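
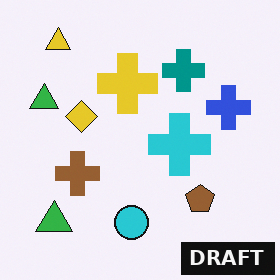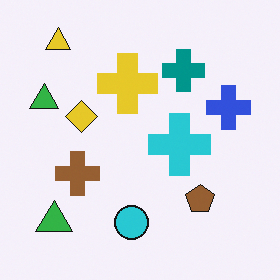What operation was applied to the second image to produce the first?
The transformation is: watermarked with the text "DRAFT" in the lower-right corner.

A dark label reading "DRAFT" appears in the lower-right corner.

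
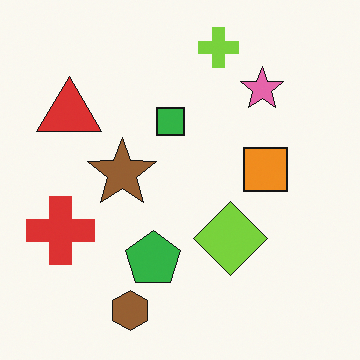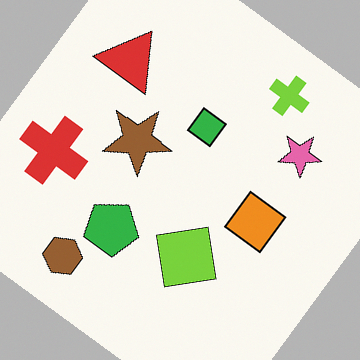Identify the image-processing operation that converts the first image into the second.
It was rotated clockwise by a large amount — several tens of degrees.

Every shape is tilted by the same angle and the image corners show triangular fill wedges — a whole-image rotation by a non-right angle.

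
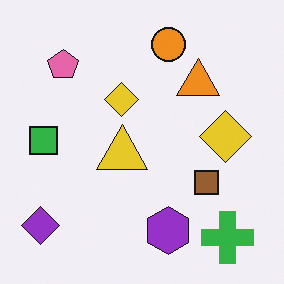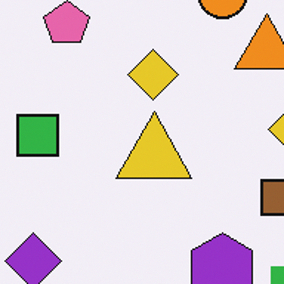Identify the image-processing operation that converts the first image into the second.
The transformation is: cropped slightly and scaled back up.

The visible shapes are larger and the field of view is narrower; shapes near the original edges may be partly or wholly outside the frame — a crop-and-rescale.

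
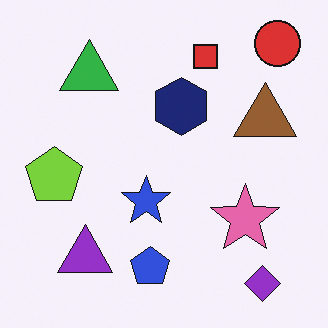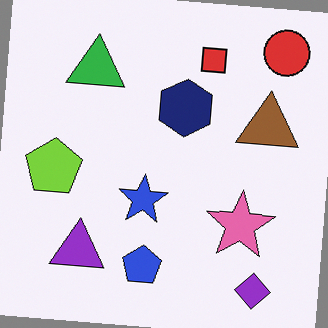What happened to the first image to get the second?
The transformation is: rotated clockwise by a slight angle.

Every shape is tilted by the same angle and the image corners show triangular fill wedges — a whole-image rotation by a non-right angle.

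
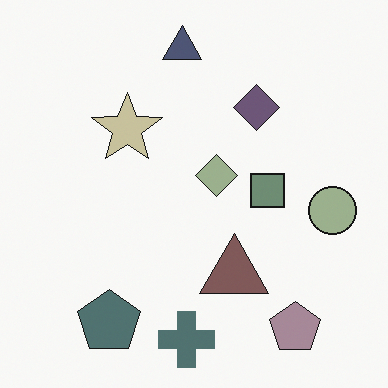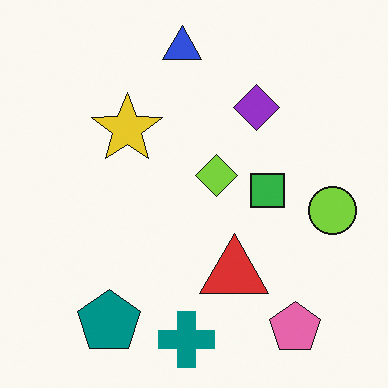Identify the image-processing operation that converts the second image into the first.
This is the original image heavily desaturated.

All colors are more muted and greyish — a global saturation change.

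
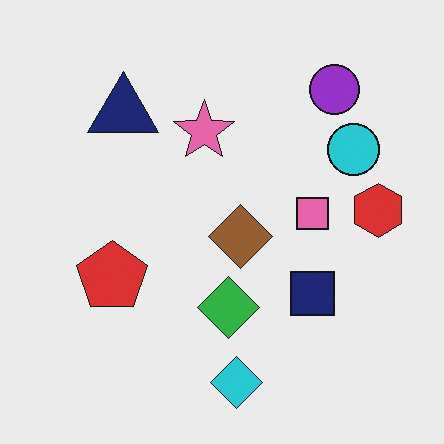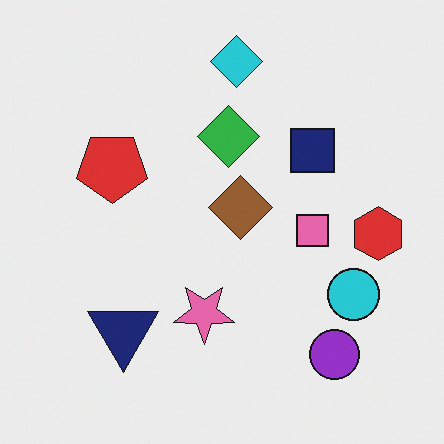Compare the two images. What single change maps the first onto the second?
The image was flipped vertically (top ↔ bottom).

The cyan diamond is in the bottom of the first image and the top of the second — shapes on opposite sides of the horizontal midline have swapped in a mirror flip.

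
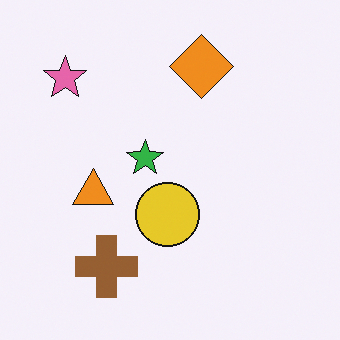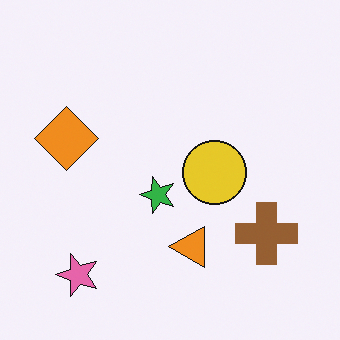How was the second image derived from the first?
It was rotated 90° counter-clockwise.

The pink star sits in the top-left of the first image and the bottom-left of the second — consistent with a whole-image 90° counter-clockwise rotation.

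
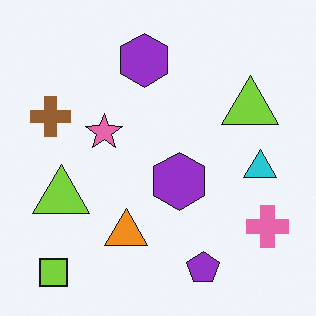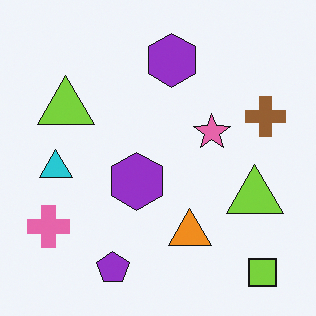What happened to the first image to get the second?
The transformation is: flipped horizontally (left ↔ right).

The pink cross is in the bottom-right of the first image and the bottom-left of the second — shapes on opposite sides of the vertical midline have swapped in a mirror flip.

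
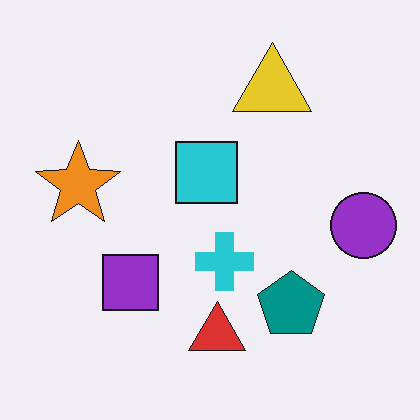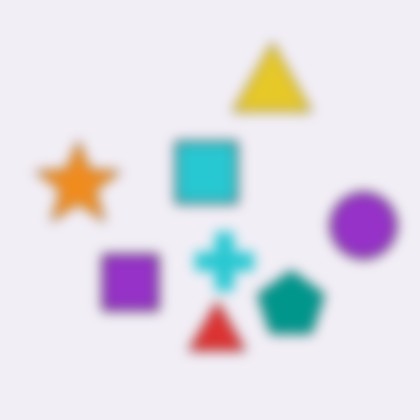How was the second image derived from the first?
The image was heavily blurred.

Shape edges and outlines are uniformly softened across the whole image.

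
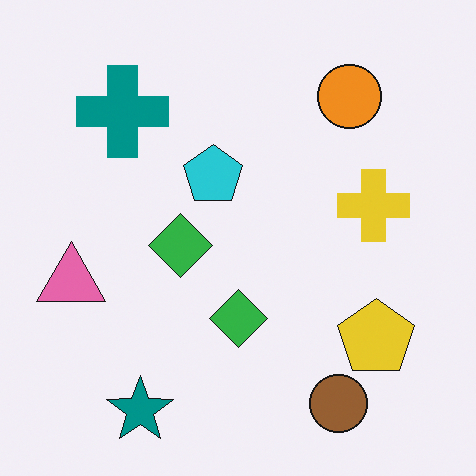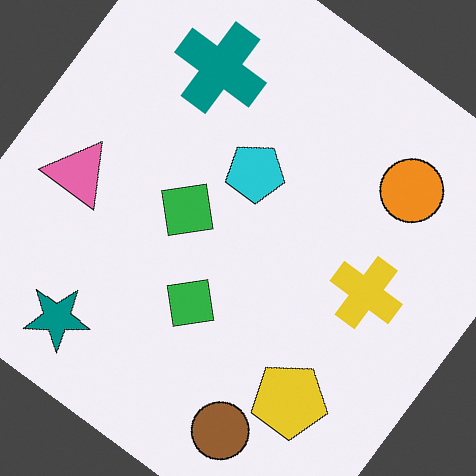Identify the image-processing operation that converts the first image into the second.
Rotated clockwise by a large amount — several tens of degrees.

Every shape is tilted by the same angle and the image corners show triangular fill wedges — a whole-image rotation by a non-right angle.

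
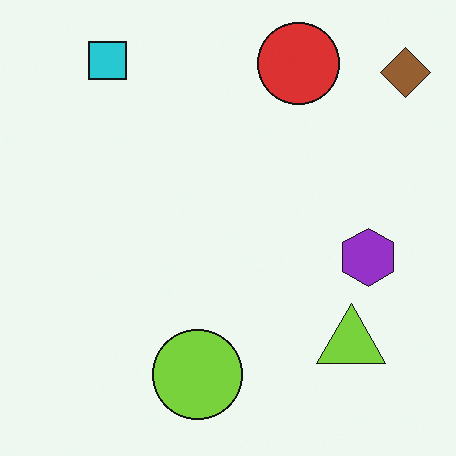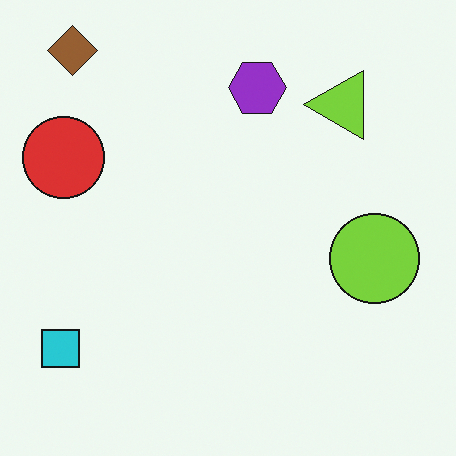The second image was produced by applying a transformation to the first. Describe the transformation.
This is the original image rotated 90° counter-clockwise.

The brown diamond sits in the top-right of the first image and the top-left of the second — consistent with a whole-image 90° counter-clockwise rotation.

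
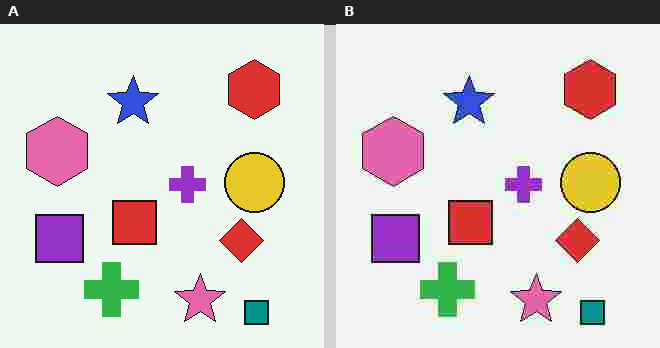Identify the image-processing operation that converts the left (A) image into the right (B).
The transformation is: heavily JPEG-compressed with obvious blocking artifacts.

Blocky 8×8 compression artifacts appear around shape edges and the flat background shows ringing — characteristic JPEG degradation.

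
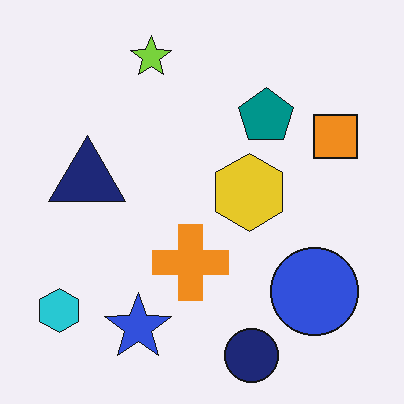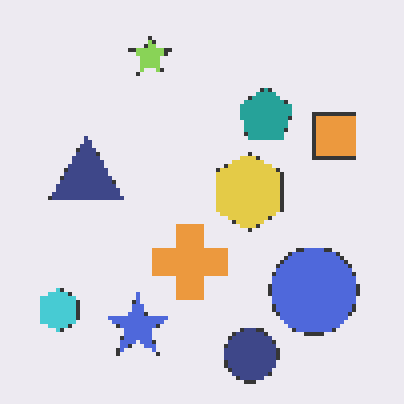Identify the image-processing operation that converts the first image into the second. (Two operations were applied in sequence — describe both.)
The transformation is: given slightly reduced contrast, then lightly pixelated (a mild mosaic effect).

Tones are pushed toward mid-grey across the whole image — a global contrast change. Shapes are reduced to large square blocks; fine edges and outlines are lost — a downscale-then-upscale (mosaic) effect.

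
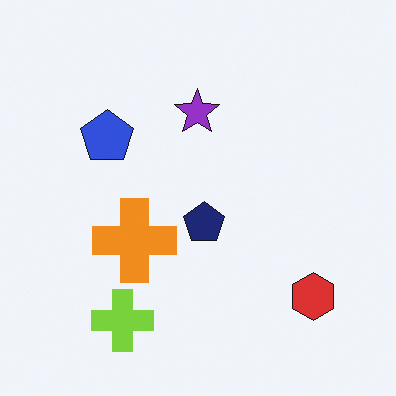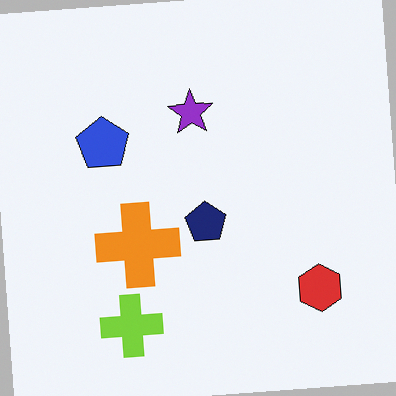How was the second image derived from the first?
The image was rotated counter-clockwise by a slight angle.

Every shape is tilted by the same angle and the image corners show triangular fill wedges — a whole-image rotation by a non-right angle.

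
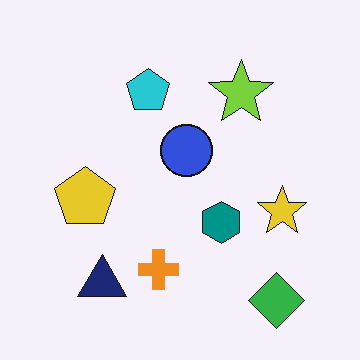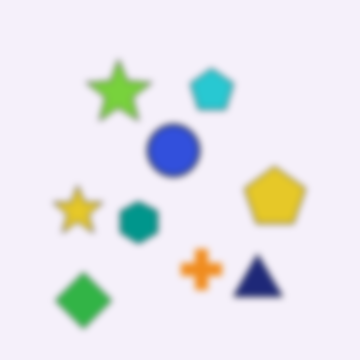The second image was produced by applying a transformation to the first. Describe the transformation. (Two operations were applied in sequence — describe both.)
The transformation is: noticeably gaussian-blurred, then flipped horizontally (left ↔ right).

Shape edges and outlines are uniformly softened across the whole image. The yellow star is in the right of the first image and the left of the second — shapes on opposite sides of the vertical midline have swapped in a mirror flip.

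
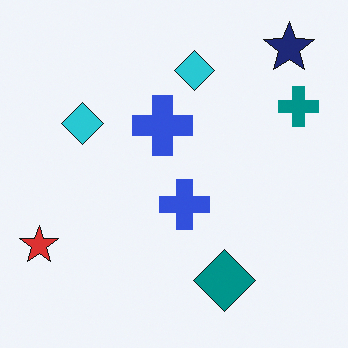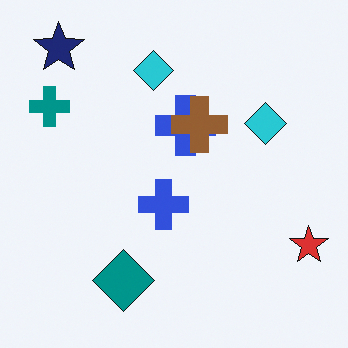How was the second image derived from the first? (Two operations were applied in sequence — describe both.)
The second image is the first flipped horizontally (left ↔ right), then overlaid with an additional brown cross.

The red star is in the bottom-left of the first image and the bottom-right of the second — shapes on opposite sides of the vertical midline have swapped in a mirror flip. A brown cross appears in the second image that is absent from the first.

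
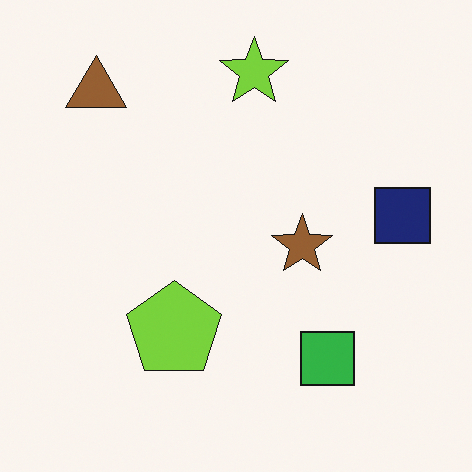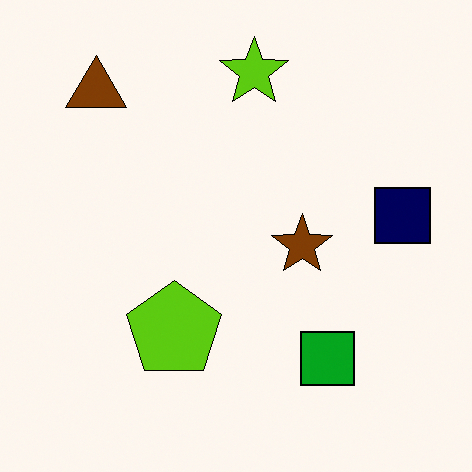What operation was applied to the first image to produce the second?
It was given slightly increased contrast.

Tones are pushed away from mid-grey across the whole image — a global contrast change.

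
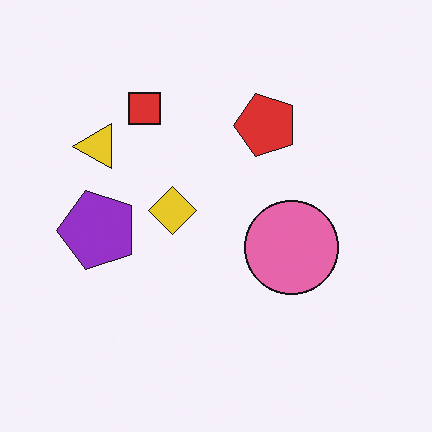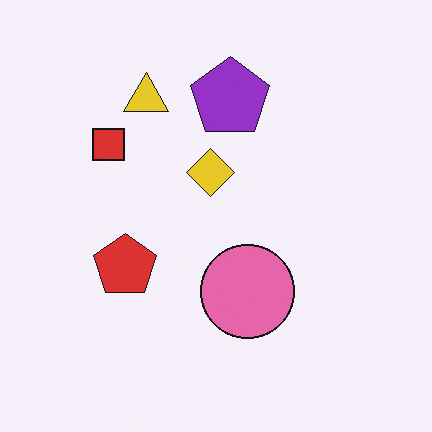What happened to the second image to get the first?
The image was transposed (reflected across the top-left ↔ bottom-right diagonal).

Shapes have swapped their row and column positions — what was in the top-right is now in the bottom-left — a diagonal reflection.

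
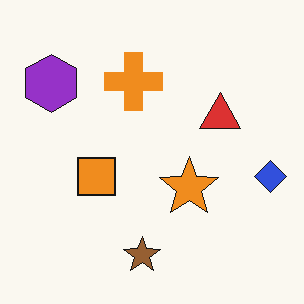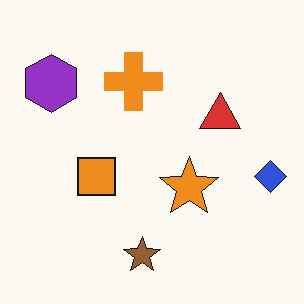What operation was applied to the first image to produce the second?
The image was JPEG-compressed with visible artifacts.

Blocky 8×8 compression artifacts appear around shape edges and the flat background shows ringing — characteristic JPEG degradation.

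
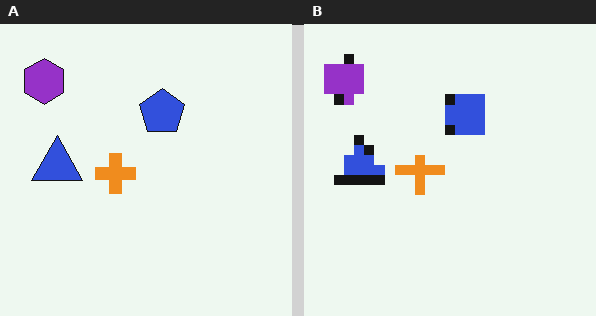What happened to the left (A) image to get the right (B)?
This is the original image heavily pixelated into large blocks.

Shapes are reduced to large square blocks; fine edges and outlines are lost — a downscale-then-upscale (mosaic) effect.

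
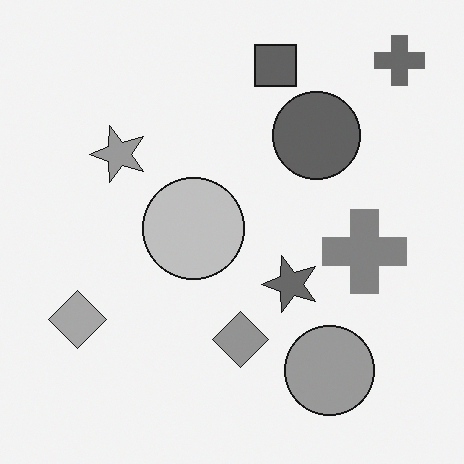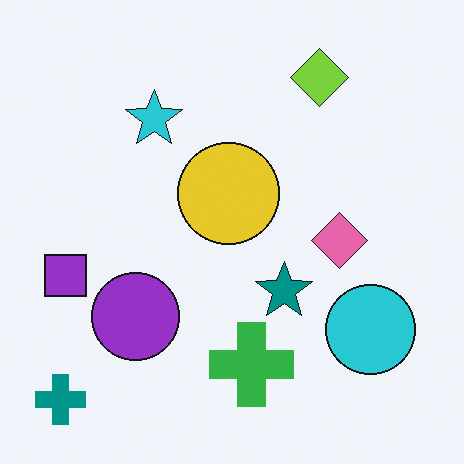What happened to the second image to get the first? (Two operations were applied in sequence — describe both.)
The image was transposed (reflected across the top-left ↔ bottom-right diagonal), then converted to grayscale.

Shapes have swapped their row and column positions — what was in the top-right is now in the bottom-left — a diagonal reflection. All color is removed — every shape is now a shade of grey.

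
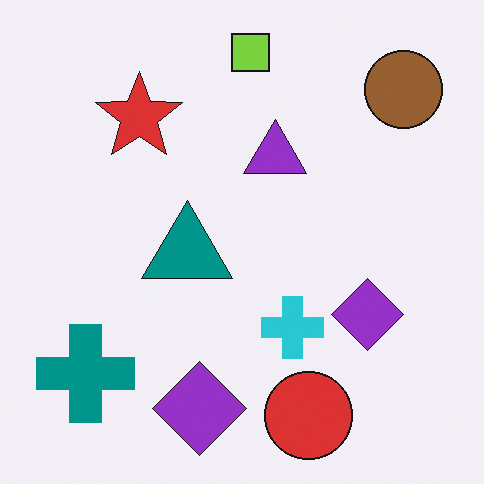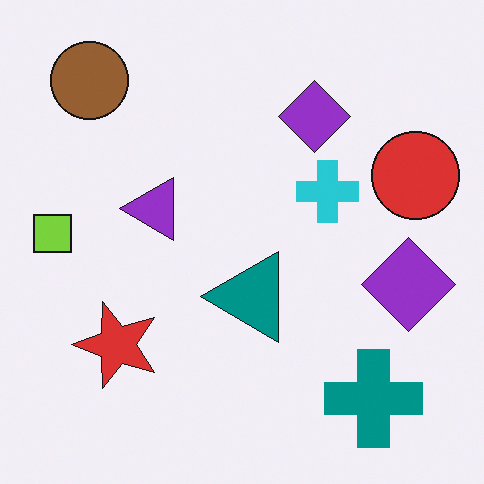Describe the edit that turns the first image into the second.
It was rotated 90° counter-clockwise.

The brown circle sits in the top-right of the first image and the top-left of the second — consistent with a whole-image 90° counter-clockwise rotation.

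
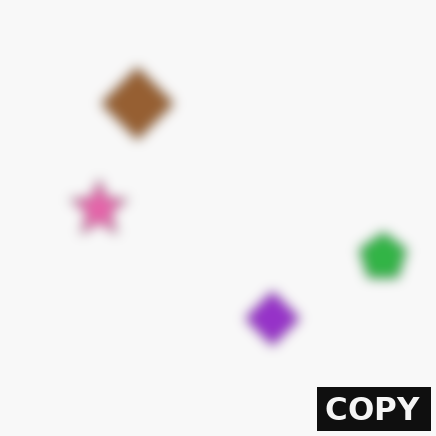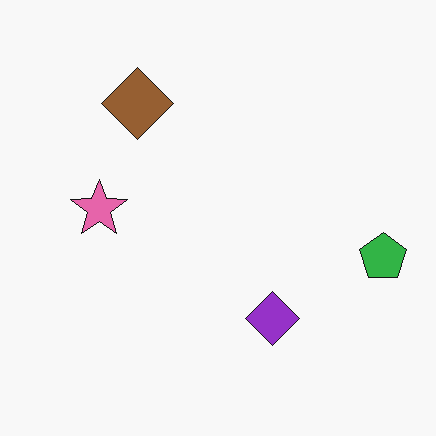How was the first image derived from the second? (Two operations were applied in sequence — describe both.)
This is the original image strongly gaussian-blurred, then watermarked with the text "COPY" in the lower-right corner.

Shape edges and outlines are uniformly softened across the whole image. A dark label reading "COPY" appears in the lower-right corner.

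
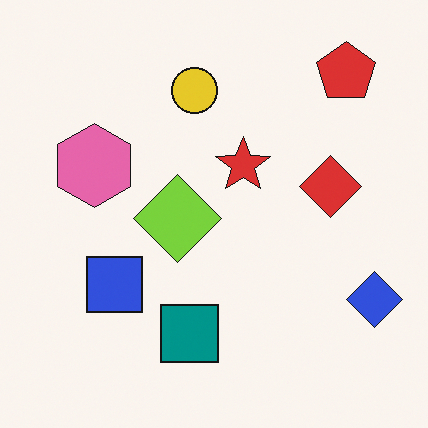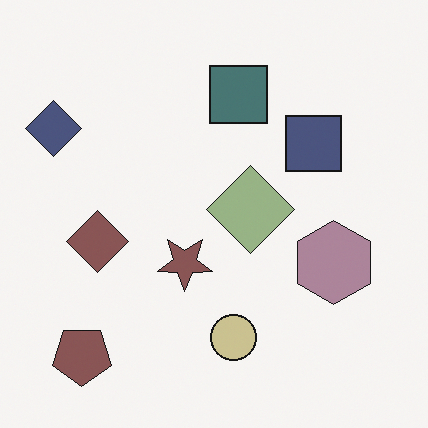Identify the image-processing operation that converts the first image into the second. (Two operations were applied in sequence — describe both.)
Rotated 180°, then heavily desaturated.

The red pentagon sits in the top-right of the first image and the bottom-left of the second — consistent with a whole-image 180° rotation. All colors are more muted and greyish — a global saturation change.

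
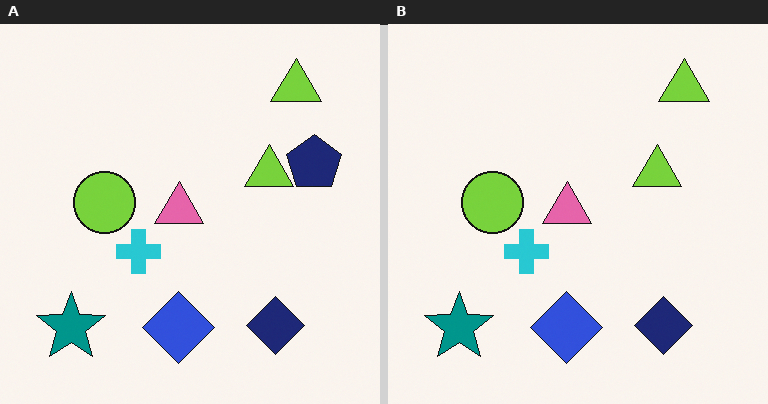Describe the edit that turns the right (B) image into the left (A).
Overlaid with an additional navy pentagon.

A navy pentagon appears in the left (A) image that is absent from the right (B).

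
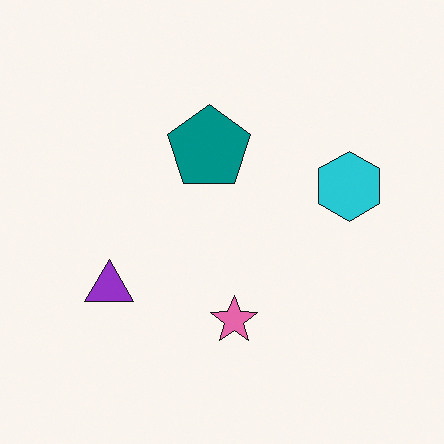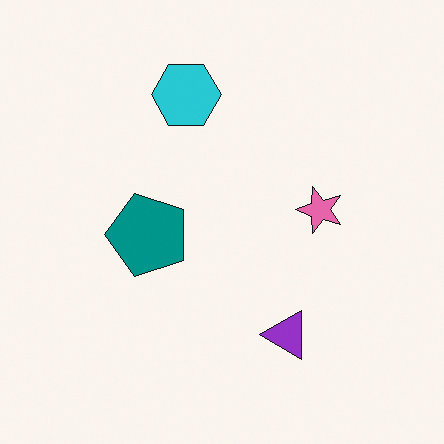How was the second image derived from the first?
The second image is the first rotated 90° counter-clockwise.

The cyan hexagon sits in the right of the first image and the top of the second — consistent with a whole-image 90° counter-clockwise rotation.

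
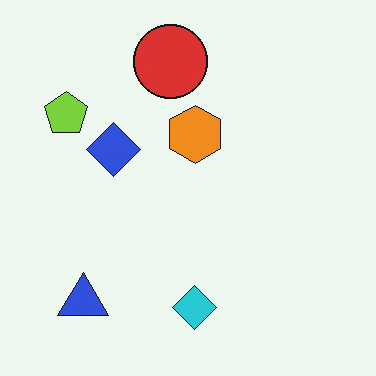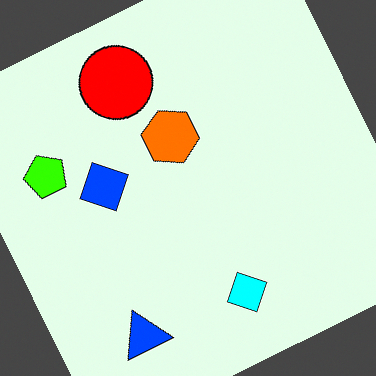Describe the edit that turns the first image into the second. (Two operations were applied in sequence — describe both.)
The second image is the first heavily oversaturated, then rotated counter-clockwise by a moderate amount.

All colors are more vivid — a global saturation change. Every shape is tilted by the same angle and the image corners show triangular fill wedges — a whole-image rotation by a non-right angle.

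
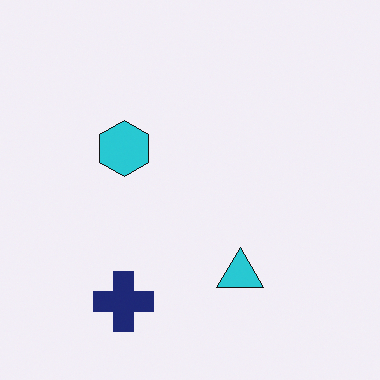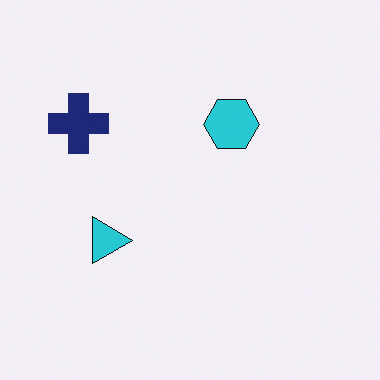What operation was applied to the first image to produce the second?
The image was rotated 90° clockwise.

The navy cross sits in the bottom-left of the first image and the top-left of the second — consistent with a whole-image 90° clockwise rotation.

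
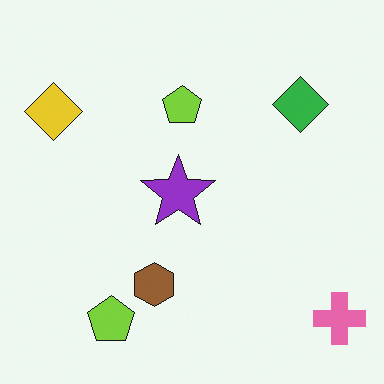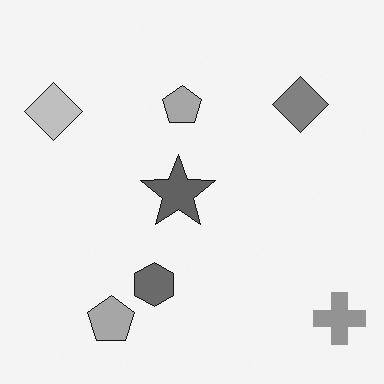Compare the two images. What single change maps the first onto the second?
The transformation is: converted to grayscale.

All color is removed — every shape is now a shade of grey.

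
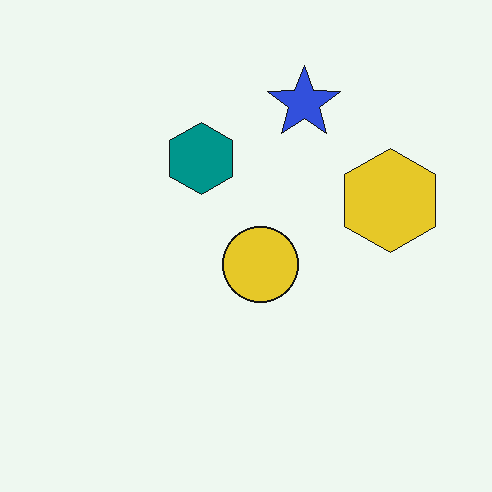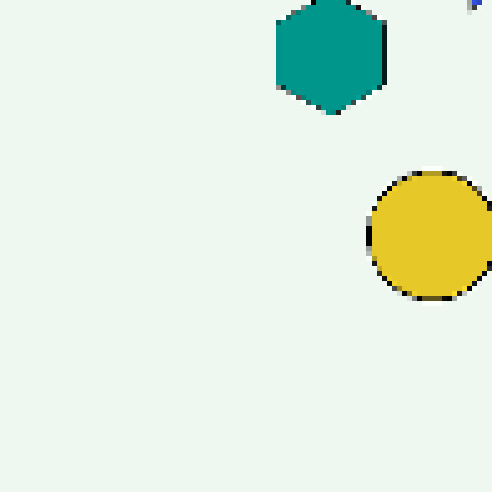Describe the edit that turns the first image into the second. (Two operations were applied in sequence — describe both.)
The transformation is: cropped to a noticeably smaller region and rescaled, then mildly pixelated.

The visible shapes are larger and the field of view is narrower; shapes near the original edges may be partly or wholly outside the frame — a crop-and-rescale. Shapes are reduced to large square blocks; fine edges and outlines are lost — a downscale-then-upscale (mosaic) effect.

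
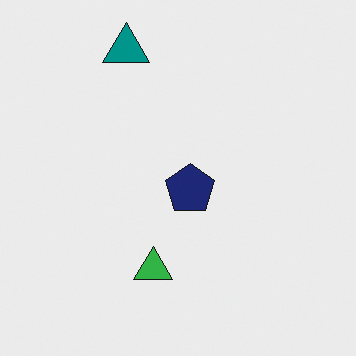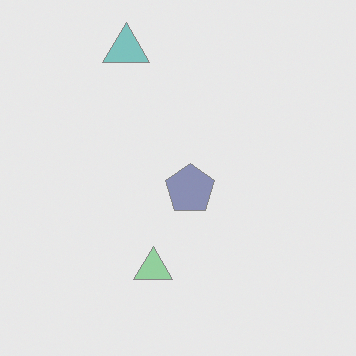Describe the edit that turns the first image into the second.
The second image is the first given much lower contrast.

Tones are pushed toward mid-grey across the whole image — a global contrast change.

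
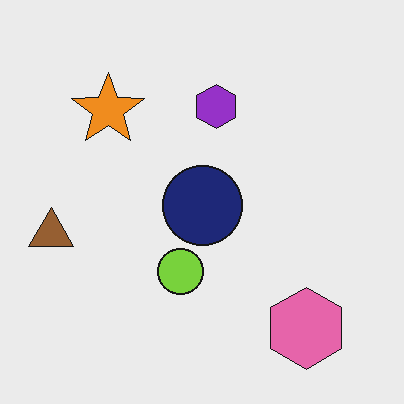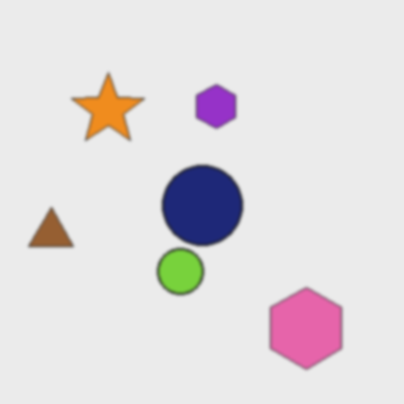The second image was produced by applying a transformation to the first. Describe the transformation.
The image was lightly blurred.

Shape edges and outlines are uniformly softened across the whole image.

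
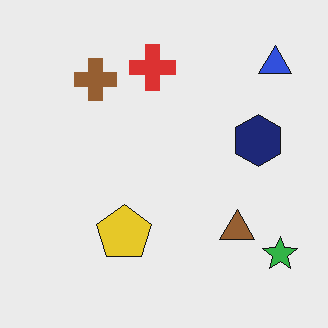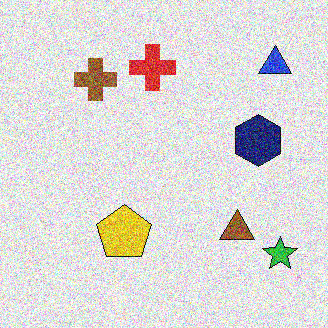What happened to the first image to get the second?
It was degraded with heavy additive noise.

Random speckle covers the whole image, including the flat background.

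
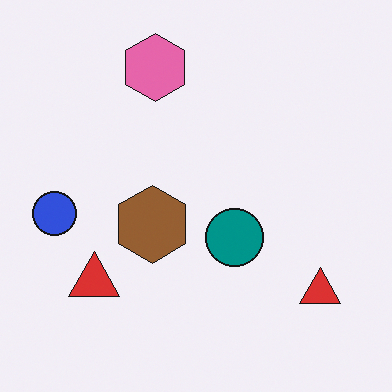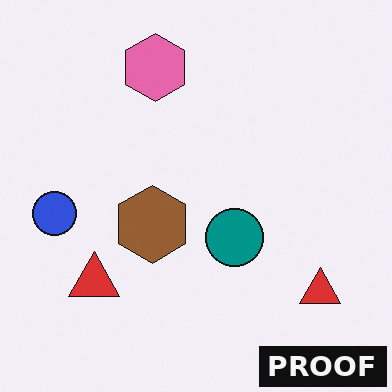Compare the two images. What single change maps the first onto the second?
Watermarked with the text "PROOF" in the lower-right corner.

A dark label reading "PROOF" appears in the lower-right corner.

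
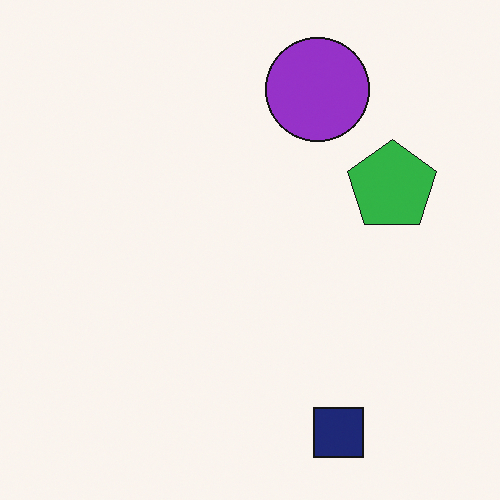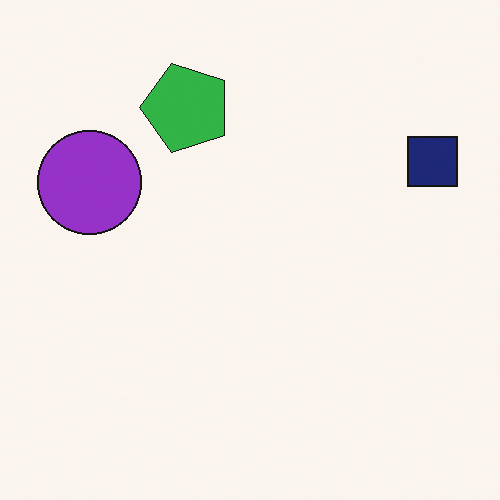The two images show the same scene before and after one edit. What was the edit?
The image was rotated 90° counter-clockwise.

The navy square sits in the bottom-right of the first image and the top-right of the second — consistent with a whole-image 90° counter-clockwise rotation.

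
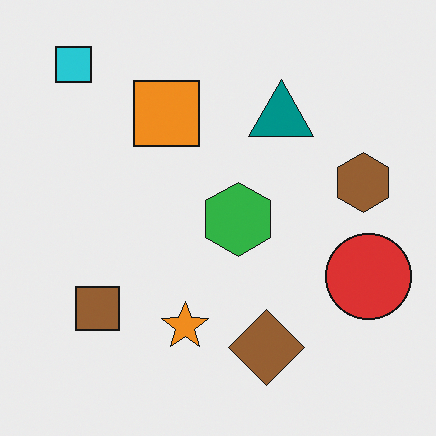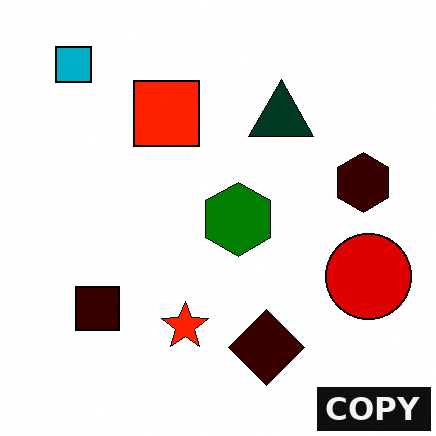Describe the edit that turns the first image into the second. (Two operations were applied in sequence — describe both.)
This is the original image boosted in contrast, then watermarked with the text "COPY" in the lower-right corner.

Tones are pushed away from mid-grey across the whole image — a global contrast change. A dark label reading "COPY" appears in the lower-right corner.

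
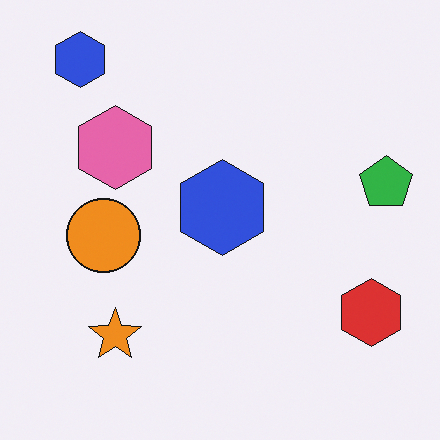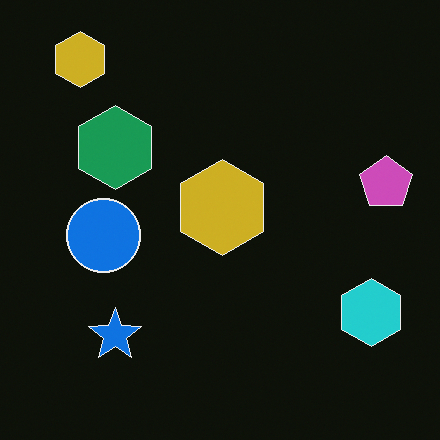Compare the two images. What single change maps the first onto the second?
The second image is the first color-inverted (negative).

The light background has become dark and every shape's color is its complement — a photographic negative.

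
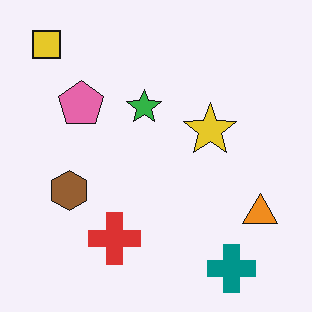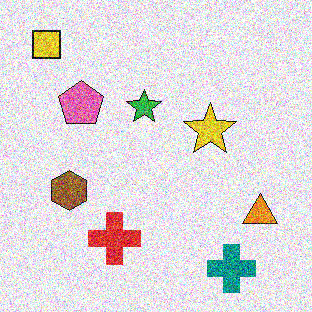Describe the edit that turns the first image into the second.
The image was degraded with a thick layer of grain.

Random speckle covers the whole image, including the flat background.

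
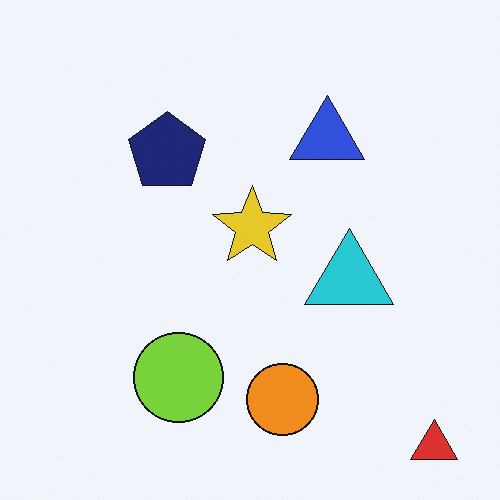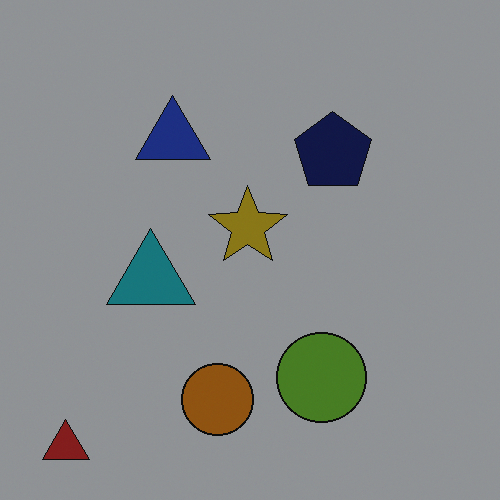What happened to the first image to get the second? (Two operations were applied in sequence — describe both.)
The transformation is: substantially darkened, then flipped horizontally (left ↔ right).

Every pixel — background and shapes alike — is uniformly darkened. The red triangle is in the bottom-right of the first image and the bottom-left of the second — shapes on opposite sides of the vertical midline have swapped in a mirror flip.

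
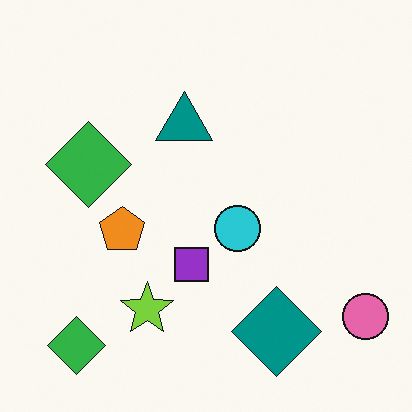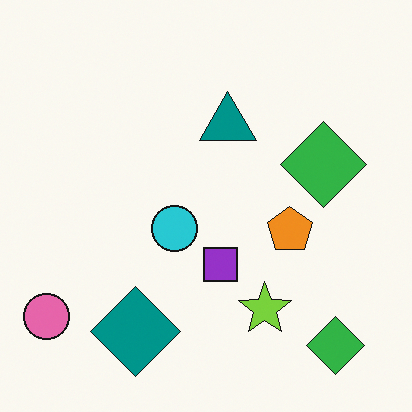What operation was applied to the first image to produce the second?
The second image is the first flipped horizontally (left ↔ right).

The pink circle is in the bottom-right of the first image and the bottom-left of the second — shapes on opposite sides of the vertical midline have swapped in a mirror flip.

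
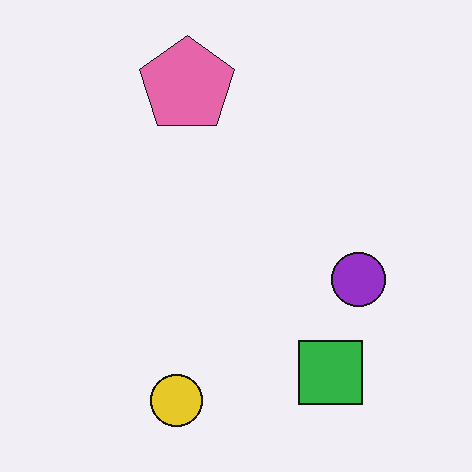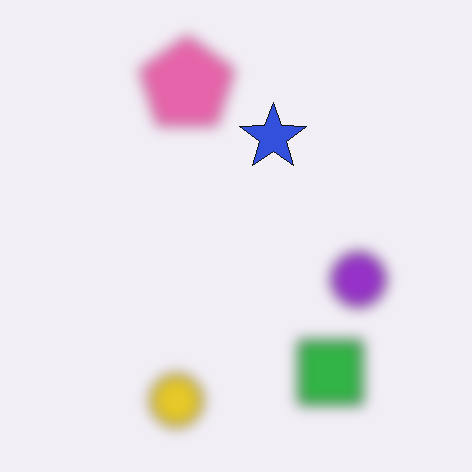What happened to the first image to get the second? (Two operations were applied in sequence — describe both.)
The second image is the first heavily blurred, then overlaid with an additional blue star.

Shape edges and outlines are uniformly softened across the whole image. A blue star appears in the second image that is absent from the first.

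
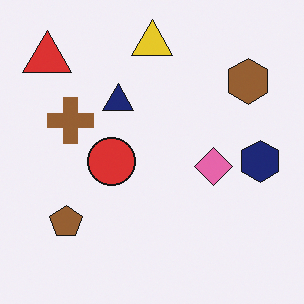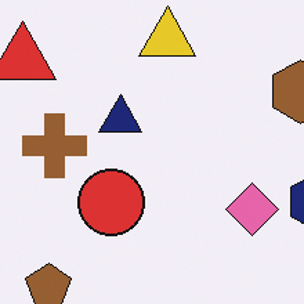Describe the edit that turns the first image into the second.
The transformation is: cropped slightly and scaled back up.

The visible shapes are larger and the field of view is narrower; shapes near the original edges may be partly or wholly outside the frame — a crop-and-rescale.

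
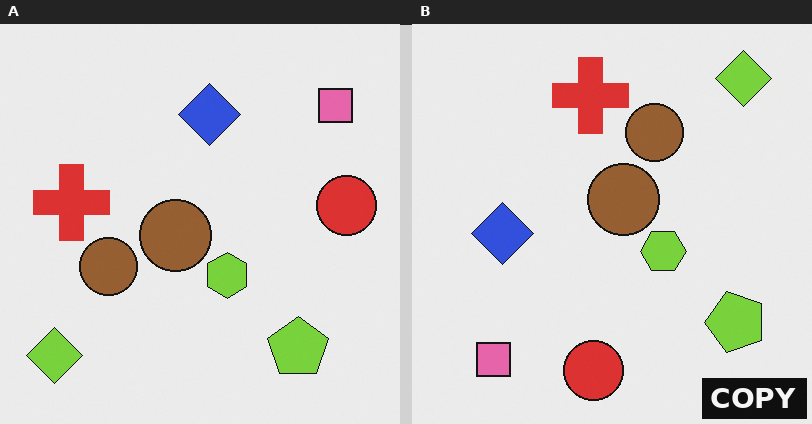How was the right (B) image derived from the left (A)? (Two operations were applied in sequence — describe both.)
The transformation is: transposed (reflected across the top-left ↔ bottom-right diagonal), then watermarked with the text "COPY" in the lower-right corner.

Shapes have swapped their row and column positions — what was in the top-right is now in the bottom-left — a diagonal reflection. A dark label reading "COPY" appears in the lower-right corner.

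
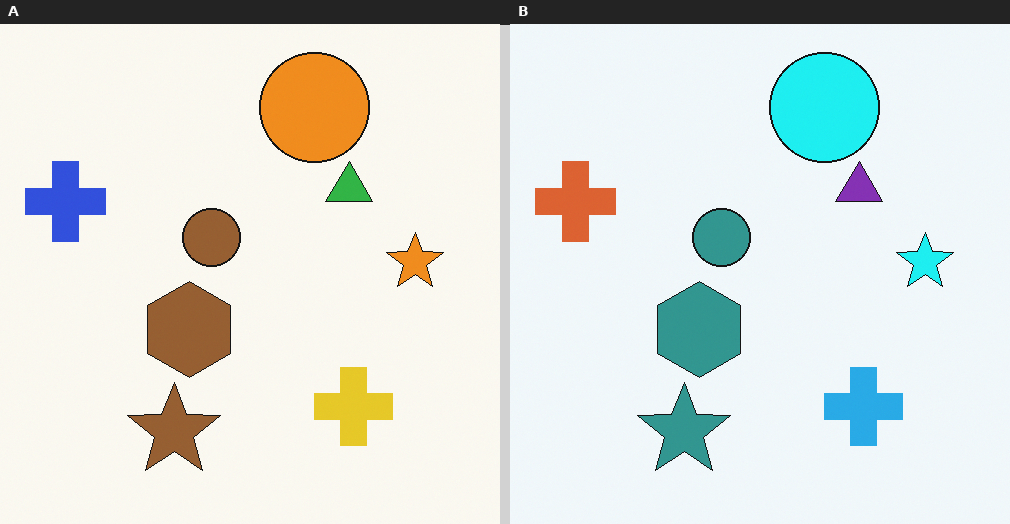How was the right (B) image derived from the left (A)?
The right (B) image is the left (A) hue-shifted noticeably.

Every shape's color has rotated by the same amount around the hue wheel — a uniform hue shift.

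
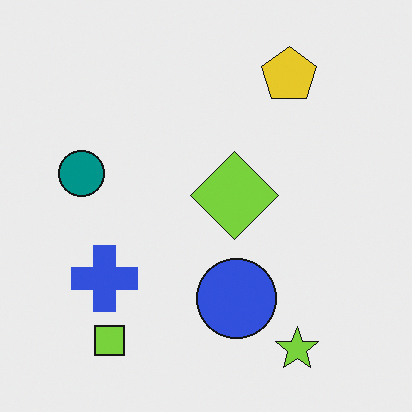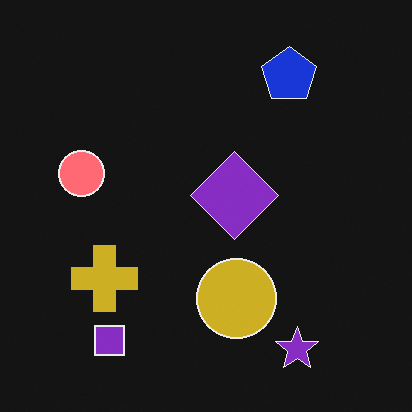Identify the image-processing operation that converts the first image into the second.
The image was color-inverted (negative).

The light background has become dark and every shape's color is its complement — a photographic negative.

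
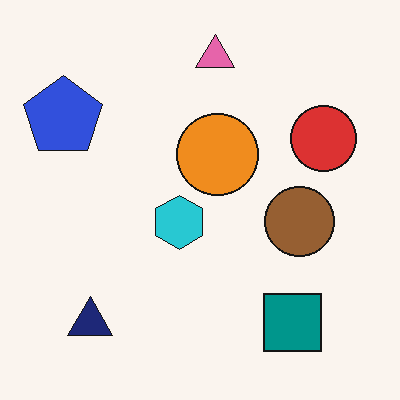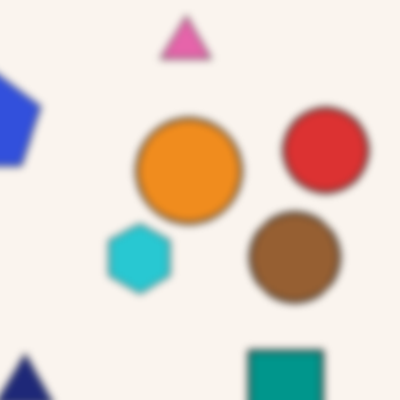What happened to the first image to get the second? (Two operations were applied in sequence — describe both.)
The image was noticeably gaussian-blurred, then cropped slightly and scaled back up.

Shape edges and outlines are uniformly softened across the whole image. The visible shapes are larger and the field of view is narrower; shapes near the original edges may be partly or wholly outside the frame — a crop-and-rescale.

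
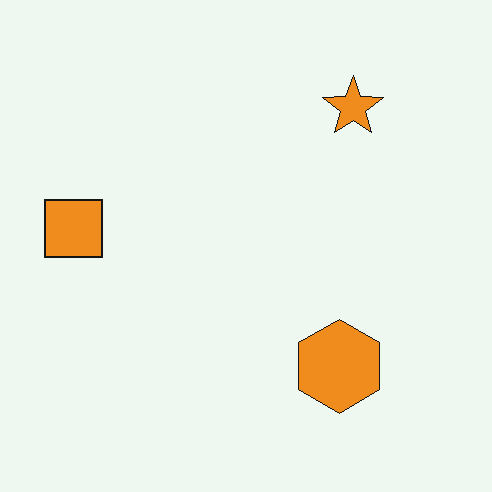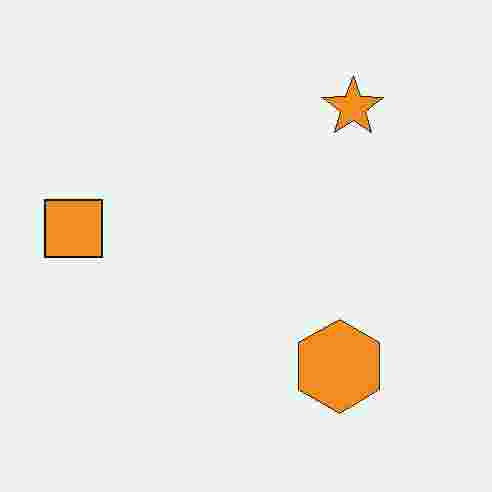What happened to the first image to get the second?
Heavily JPEG-compressed with obvious blocking artifacts.

Blocky 8×8 compression artifacts appear around shape edges and the flat background shows ringing — characteristic JPEG degradation.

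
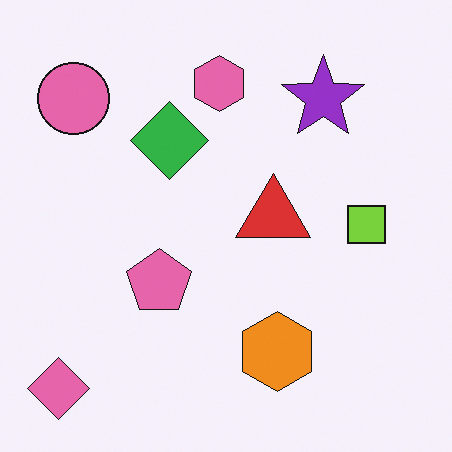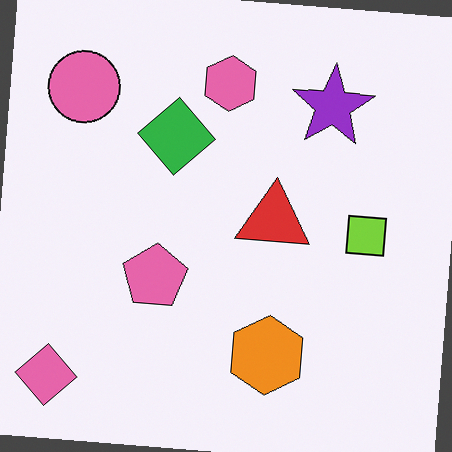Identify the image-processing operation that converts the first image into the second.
This is the original image rotated clockwise by a small amount.

Every shape is tilted by the same angle and the image corners show triangular fill wedges — a whole-image rotation by a non-right angle.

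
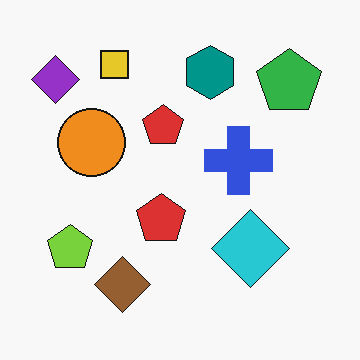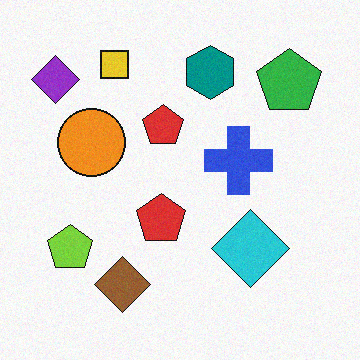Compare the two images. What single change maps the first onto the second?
It was degraded with light additive noise.

Random speckle covers the whole image, including the flat background.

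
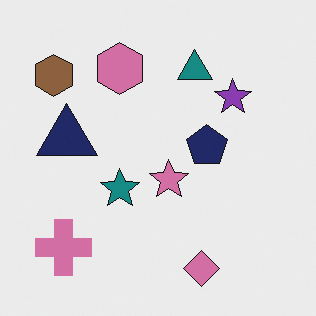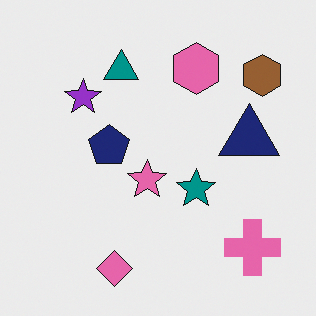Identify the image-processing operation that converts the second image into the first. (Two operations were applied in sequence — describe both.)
The transformation is: slightly desaturated, then flipped horizontally (left ↔ right).

All colors are more muted and greyish — a global saturation change. The brown hexagon is in the top-right of the second image and the top-left of the first — shapes on opposite sides of the vertical midline have swapped in a mirror flip.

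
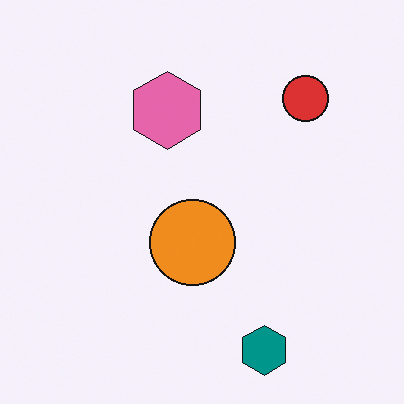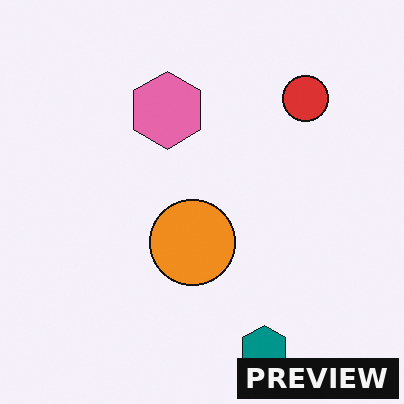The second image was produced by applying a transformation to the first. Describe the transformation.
This is the original image watermarked with the text "PREVIEW" in the lower-right corner.

A dark label reading "PREVIEW" appears in the lower-right corner.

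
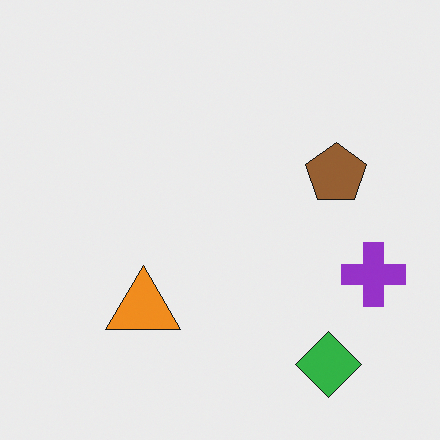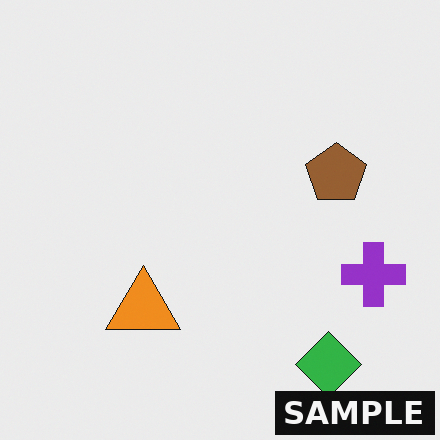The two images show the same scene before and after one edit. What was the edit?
Watermarked with the text "SAMPLE" in the lower-right corner.

A dark label reading "SAMPLE" appears in the lower-right corner.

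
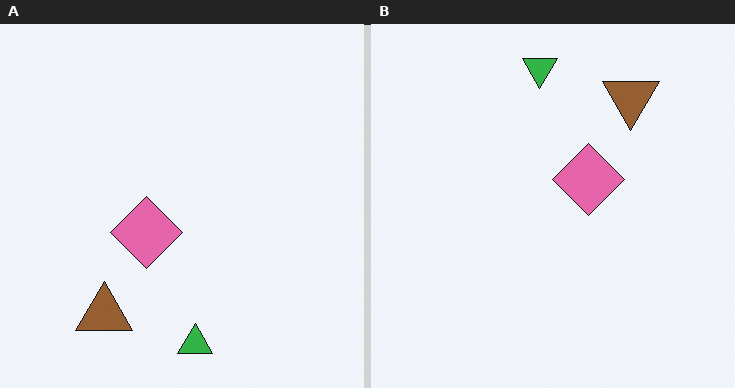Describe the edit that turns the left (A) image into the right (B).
The image was rotated 180°.

The green triangle sits in the bottom of the left (A) image and the top of the right (B) — consistent with a whole-image 180° rotation.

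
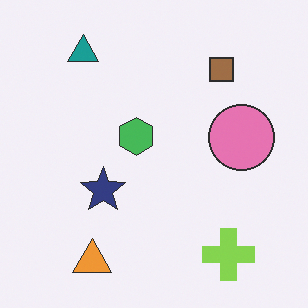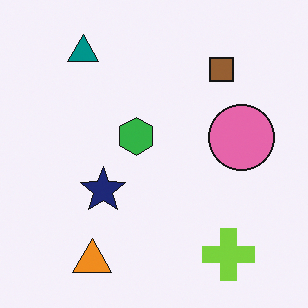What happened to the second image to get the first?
The first image is the second given slightly reduced contrast.

Tones are pushed toward mid-grey across the whole image — a global contrast change.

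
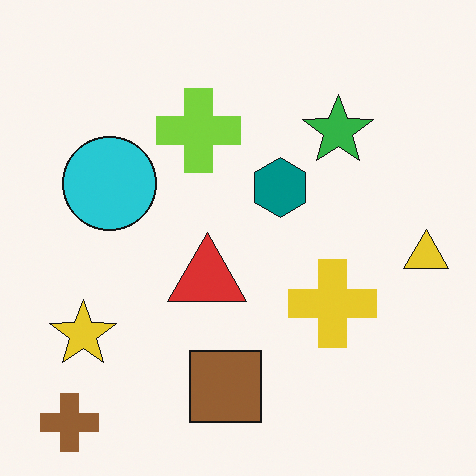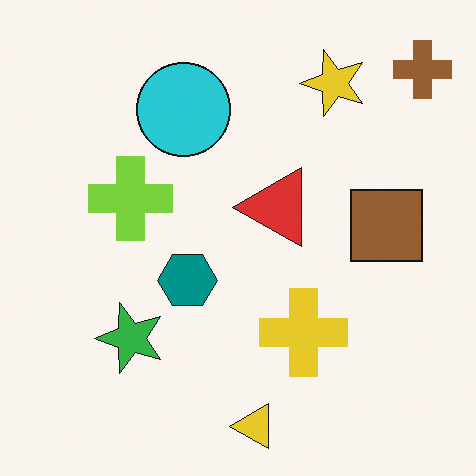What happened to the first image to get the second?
The transformation is: transposed (reflected across the top-left ↔ bottom-right diagonal).

Shapes have swapped their row and column positions — what was in the top-right is now in the bottom-left — a diagonal reflection.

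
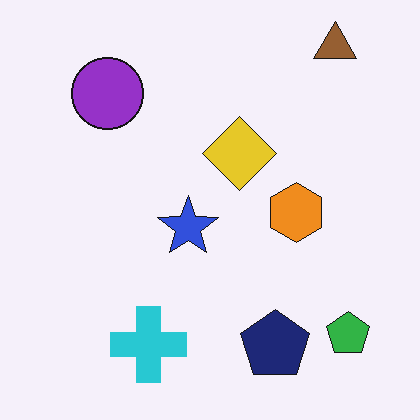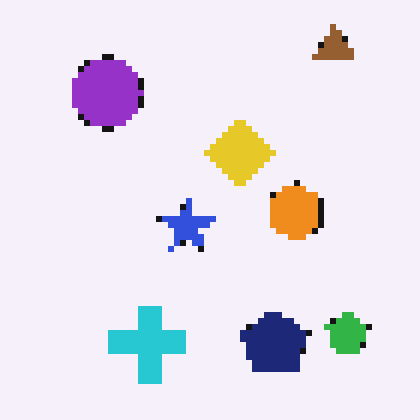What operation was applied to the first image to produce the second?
The image was pixelated into visible square blocks.

Shapes are reduced to large square blocks; fine edges and outlines are lost — a downscale-then-upscale (mosaic) effect.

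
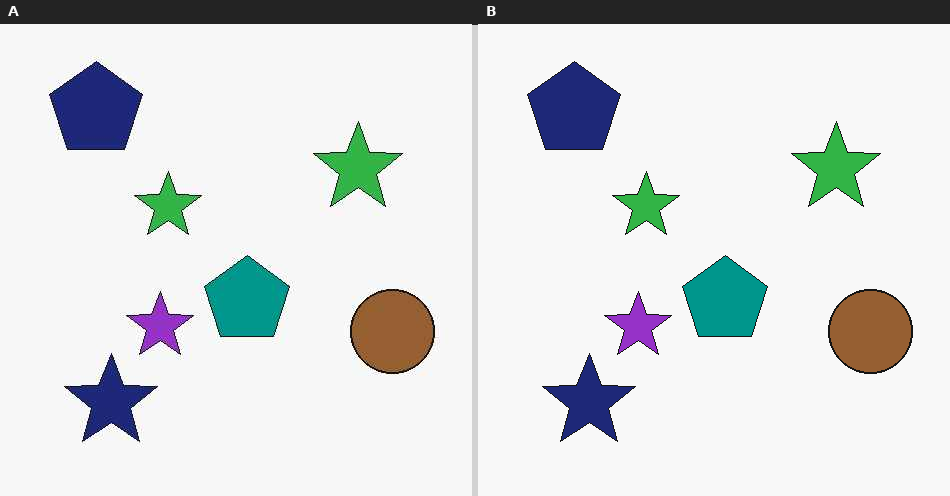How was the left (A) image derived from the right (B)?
The left (A) image is the right (B) JPEG-compressed with visible artifacts.

Blocky 8×8 compression artifacts appear around shape edges and the flat background shows ringing — characteristic JPEG degradation.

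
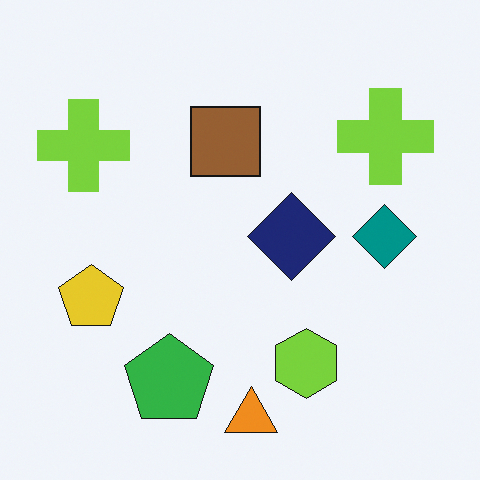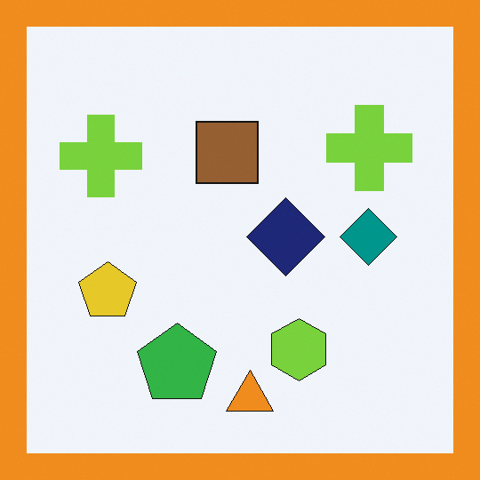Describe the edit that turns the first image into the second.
Framed with a orange border.

A solid orange frame runs around the edge of the second image, with the content slightly shrunk inside it.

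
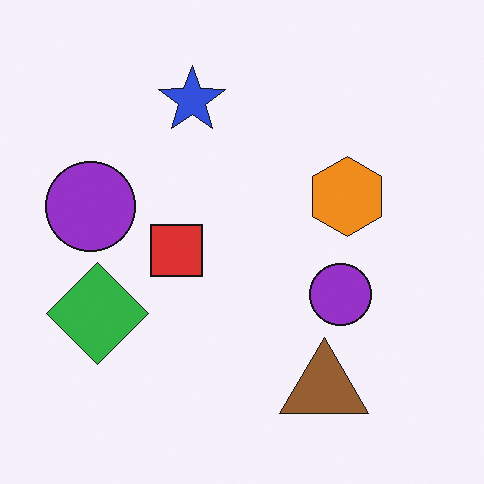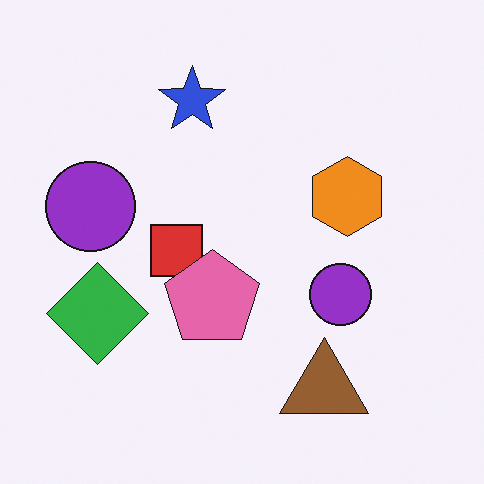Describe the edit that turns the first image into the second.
Overlaid with an additional pink pentagon.

A pink pentagon appears in the second image that is absent from the first.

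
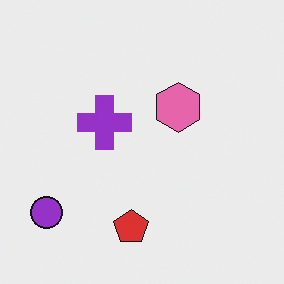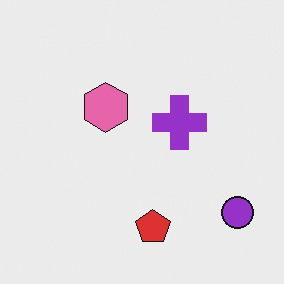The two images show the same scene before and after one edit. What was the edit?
The second image is the first flipped horizontally (left ↔ right).

The purple circle is in the bottom-left of the first image and the bottom-right of the second — shapes on opposite sides of the vertical midline have swapped in a mirror flip.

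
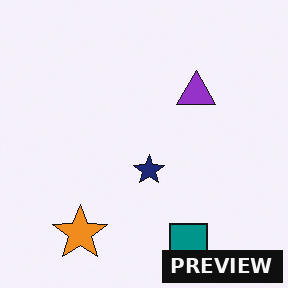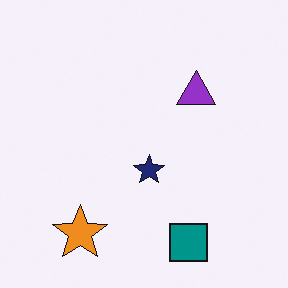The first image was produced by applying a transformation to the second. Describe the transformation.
Watermarked with the text "PREVIEW" in the lower-right corner.

A dark label reading "PREVIEW" appears in the lower-right corner.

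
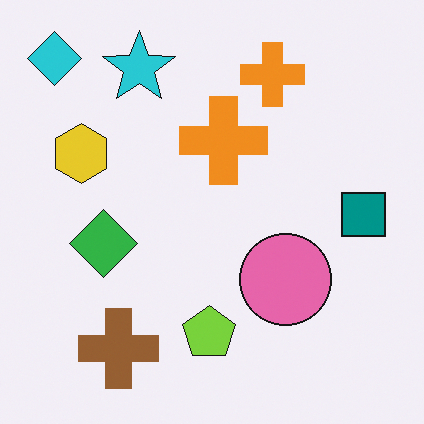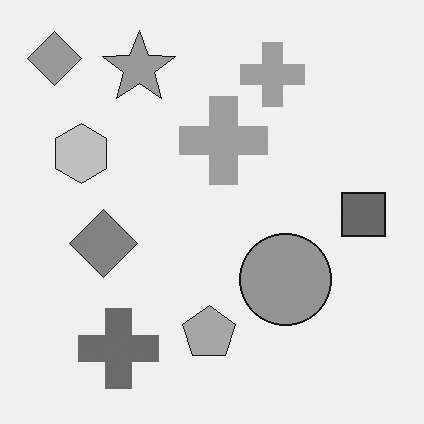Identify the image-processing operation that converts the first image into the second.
The transformation is: converted to grayscale.

All color is removed — every shape is now a shade of grey.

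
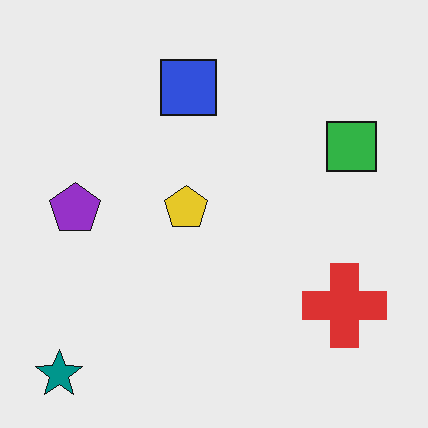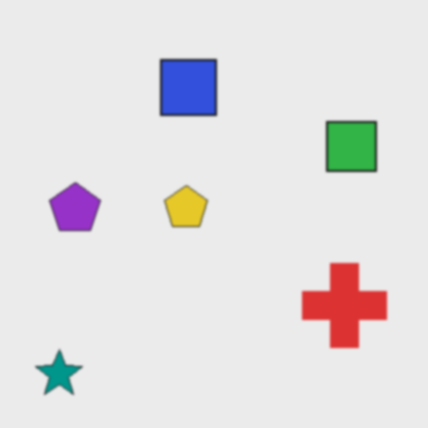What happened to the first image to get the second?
Given a subtle gaussian blur.

Shape edges and outlines are uniformly softened across the whole image.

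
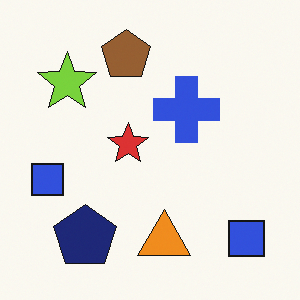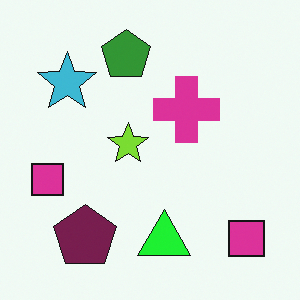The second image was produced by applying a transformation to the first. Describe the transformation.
It was hue-shifted noticeably.

Every shape's color has rotated by the same amount around the hue wheel — a uniform hue shift.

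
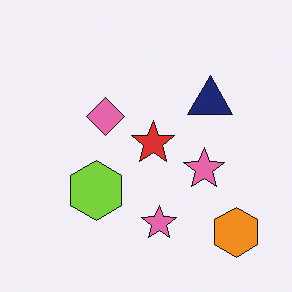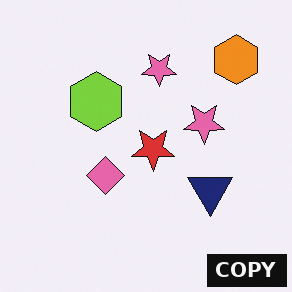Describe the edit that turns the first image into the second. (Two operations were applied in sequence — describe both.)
This is the original image flipped vertically (top ↔ bottom), then watermarked with the text "COPY" in the lower-right corner.

The orange hexagon is in the bottom-right of the first image and the top-right of the second — shapes on opposite sides of the horizontal midline have swapped in a mirror flip. A dark label reading "COPY" appears in the lower-right corner.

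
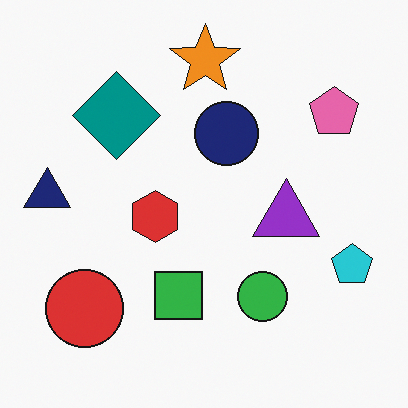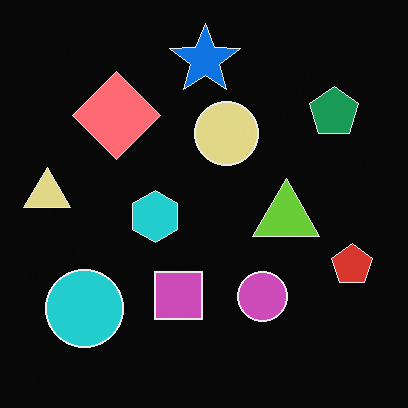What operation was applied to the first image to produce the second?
It was color-inverted (negative).

The light background has become dark and every shape's color is its complement — a photographic negative.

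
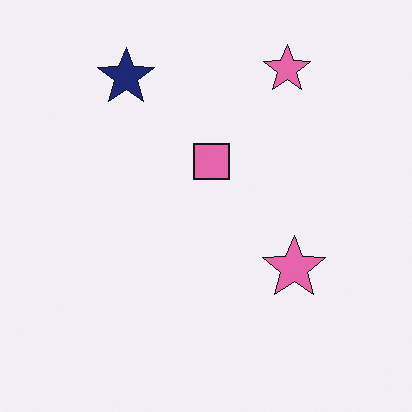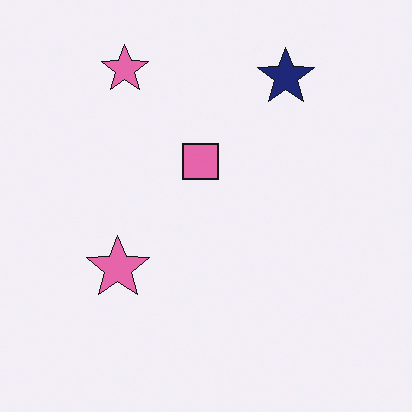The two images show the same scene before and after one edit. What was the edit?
The second image is the first flipped horizontally (left ↔ right).

The navy star is in the top-left of the first image and the top-right of the second — shapes on opposite sides of the vertical midline have swapped in a mirror flip.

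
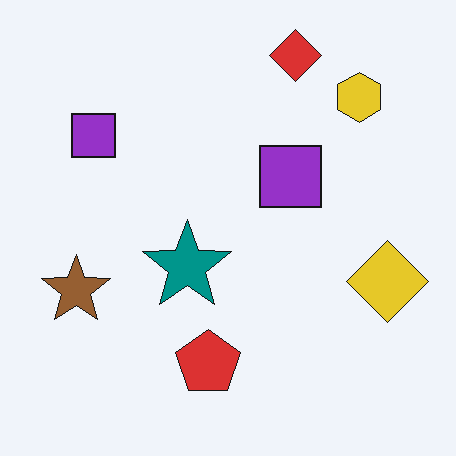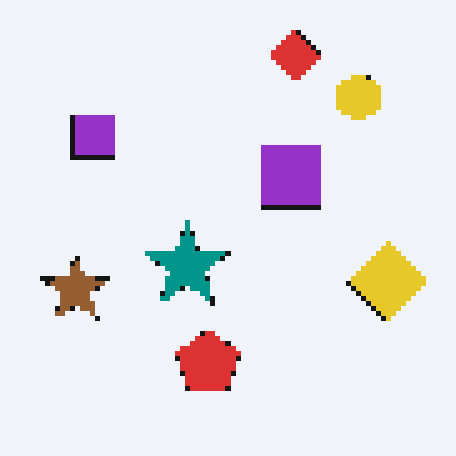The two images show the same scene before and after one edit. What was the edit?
The second image is the first lightly pixelated (a mild mosaic effect).

Shapes are reduced to large square blocks; fine edges and outlines are lost — a downscale-then-upscale (mosaic) effect.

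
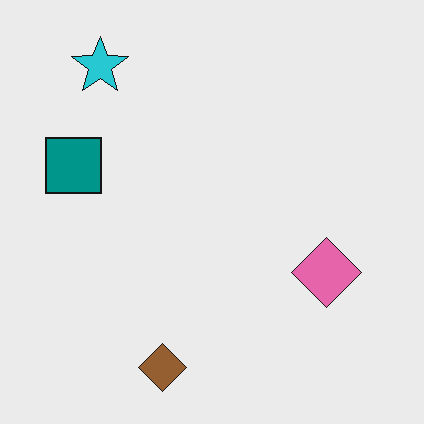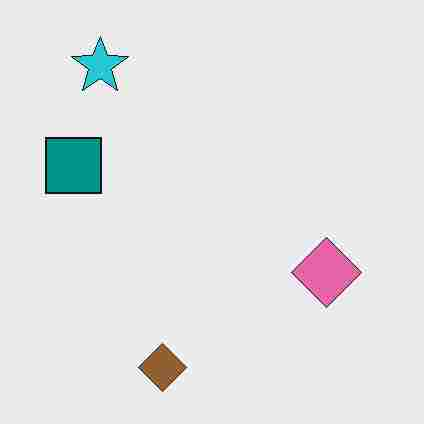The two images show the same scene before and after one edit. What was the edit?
The image was heavily JPEG-compressed with obvious blocking artifacts.

Blocky 8×8 compression artifacts appear around shape edges and the flat background shows ringing — characteristic JPEG degradation.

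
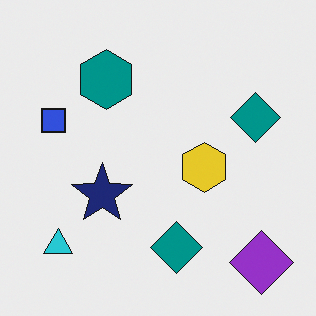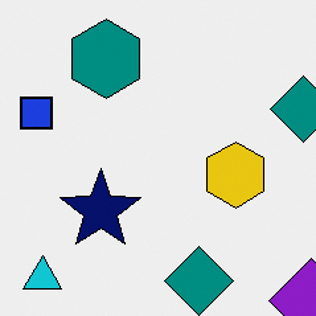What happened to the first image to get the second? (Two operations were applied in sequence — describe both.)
This is the original image cropped to a modestly smaller region and rescaled, then given slightly increased contrast.

The visible shapes are larger and the field of view is narrower; shapes near the original edges may be partly or wholly outside the frame — a crop-and-rescale. Tones are pushed away from mid-grey across the whole image — a global contrast change.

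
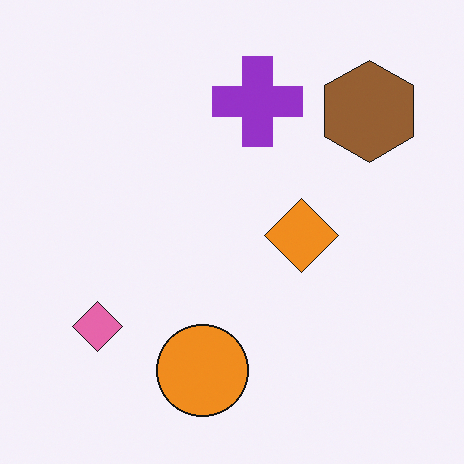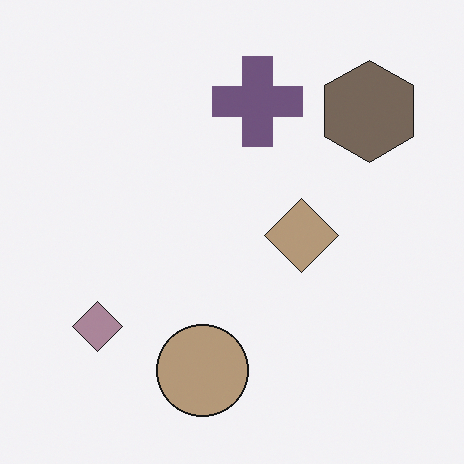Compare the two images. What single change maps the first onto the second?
The second image is the first made much more muted (saturation change).

All colors are more muted and greyish — a global saturation change.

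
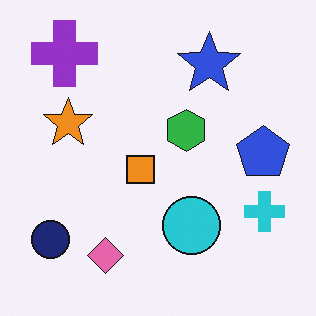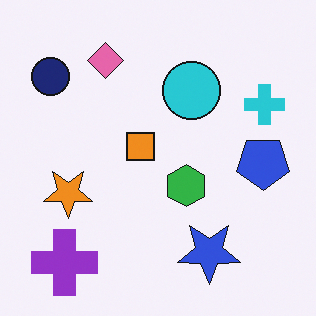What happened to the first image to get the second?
Flipped vertically (top ↔ bottom).

The purple cross is in the top-left of the first image and the bottom-left of the second — shapes on opposite sides of the horizontal midline have swapped in a mirror flip.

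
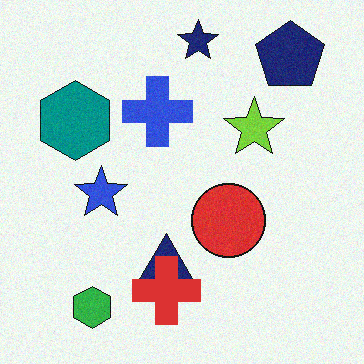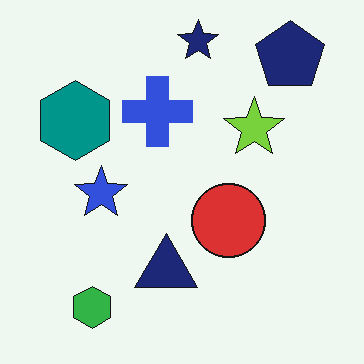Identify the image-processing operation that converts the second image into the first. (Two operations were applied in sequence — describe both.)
The first image is the second degraded with subtle gaussian noise, then overlaid with an additional red cross.

Random speckle covers the whole image, including the flat background. A red cross appears in the first image that is absent from the second.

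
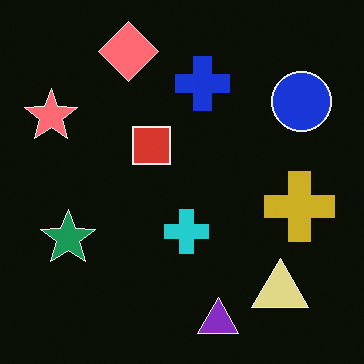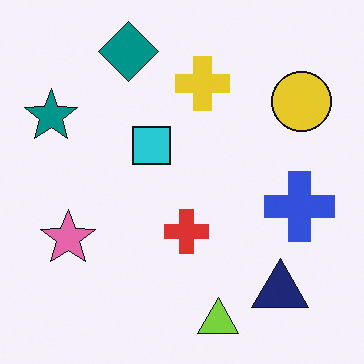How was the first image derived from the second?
This is the original image color-inverted (negative).

The light background has become dark and every shape's color is its complement — a photographic negative.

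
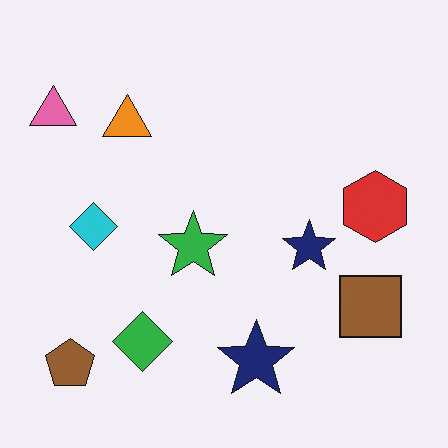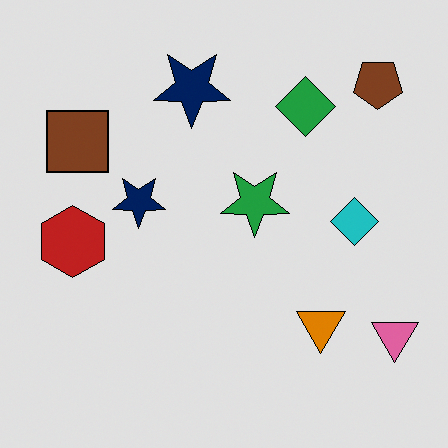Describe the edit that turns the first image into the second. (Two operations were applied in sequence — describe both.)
Rotated 180°, then moderately posterized.

The brown pentagon sits in the bottom-left of the first image and the top-right of the second — consistent with a whole-image 180° rotation. Each flat color has snapped to a coarser quantized level — most visibly, the near-white background has dropped to a flat grey.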